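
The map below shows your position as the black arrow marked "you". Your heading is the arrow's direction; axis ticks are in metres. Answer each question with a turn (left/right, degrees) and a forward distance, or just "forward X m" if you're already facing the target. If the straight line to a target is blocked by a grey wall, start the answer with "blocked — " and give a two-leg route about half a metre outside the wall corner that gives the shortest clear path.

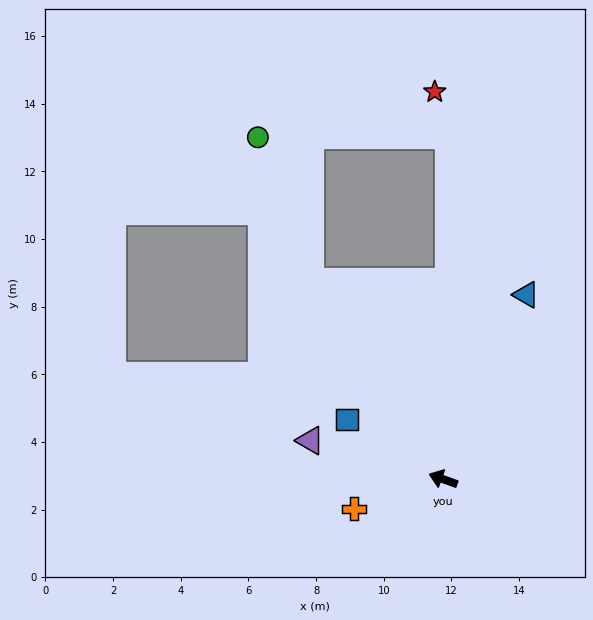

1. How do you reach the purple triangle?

turn left 4°, forward 4.1 m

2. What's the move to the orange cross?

turn left 38°, forward 2.8 m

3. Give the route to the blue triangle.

turn right 94°, forward 6.0 m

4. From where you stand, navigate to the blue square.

turn right 12°, forward 3.4 m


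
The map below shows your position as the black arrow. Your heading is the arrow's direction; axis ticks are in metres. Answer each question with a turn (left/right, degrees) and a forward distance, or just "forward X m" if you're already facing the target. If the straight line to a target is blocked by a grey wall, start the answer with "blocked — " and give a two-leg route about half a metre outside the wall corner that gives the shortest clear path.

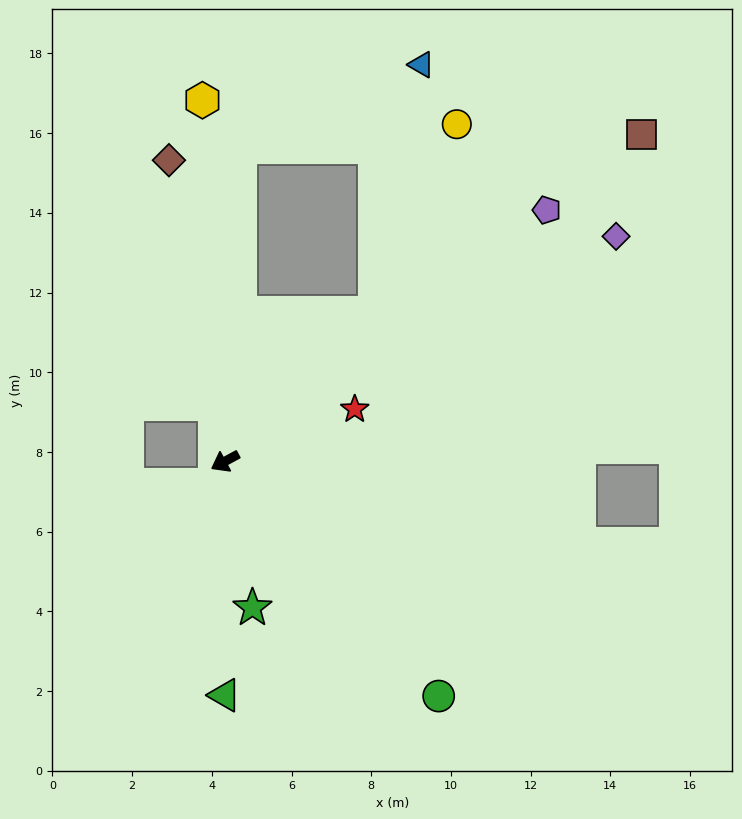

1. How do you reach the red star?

turn left 173°, forward 3.5 m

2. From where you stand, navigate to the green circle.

turn left 104°, forward 8.0 m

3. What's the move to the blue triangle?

blocked — turn right 164°, forward 5.3 m, then turn left 35°, forward 6.3 m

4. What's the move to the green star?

turn left 72°, forward 3.7 m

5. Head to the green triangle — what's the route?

turn left 61°, forward 5.9 m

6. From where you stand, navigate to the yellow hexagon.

turn right 115°, forward 9.1 m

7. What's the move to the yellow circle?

blocked — turn right 164°, forward 5.3 m, then turn left 22°, forward 5.2 m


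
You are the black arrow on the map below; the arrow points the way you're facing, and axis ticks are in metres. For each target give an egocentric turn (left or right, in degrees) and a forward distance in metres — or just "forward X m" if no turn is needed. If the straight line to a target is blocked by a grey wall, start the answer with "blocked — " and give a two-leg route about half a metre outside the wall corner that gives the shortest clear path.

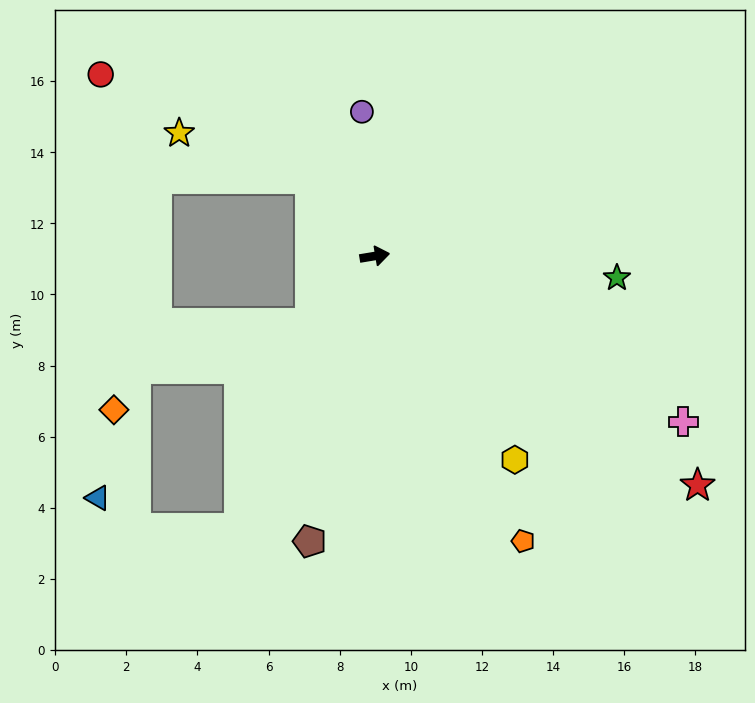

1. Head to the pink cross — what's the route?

turn right 38°, forward 9.8 m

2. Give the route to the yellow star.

blocked — turn left 121°, forward 2.8 m, then turn left 30°, forward 3.9 m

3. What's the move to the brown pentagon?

turn right 112°, forward 8.2 m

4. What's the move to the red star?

turn right 45°, forward 11.1 m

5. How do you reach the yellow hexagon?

turn right 65°, forward 7.0 m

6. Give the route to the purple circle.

turn left 86°, forward 4.1 m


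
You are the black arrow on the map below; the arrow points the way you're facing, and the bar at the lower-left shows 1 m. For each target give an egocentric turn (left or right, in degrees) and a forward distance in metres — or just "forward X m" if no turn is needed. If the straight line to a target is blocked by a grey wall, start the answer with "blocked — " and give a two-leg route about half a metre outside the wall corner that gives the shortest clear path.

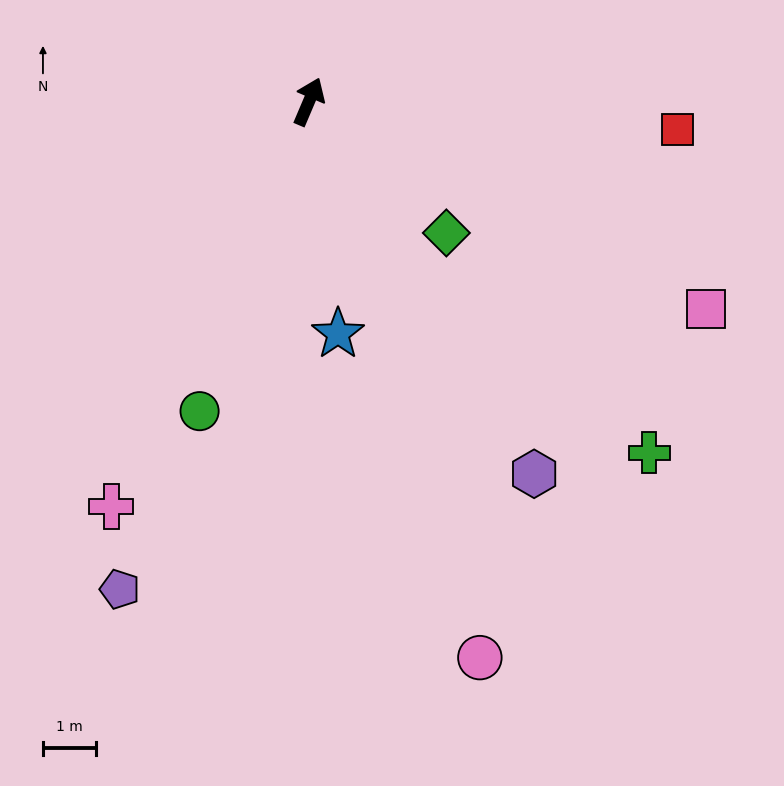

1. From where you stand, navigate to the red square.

turn right 71°, forward 7.0 m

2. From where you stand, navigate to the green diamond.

turn right 111°, forward 3.6 m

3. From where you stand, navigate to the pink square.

turn right 95°, forward 8.4 m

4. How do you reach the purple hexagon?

turn right 126°, forward 8.2 m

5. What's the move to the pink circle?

turn right 140°, forward 10.9 m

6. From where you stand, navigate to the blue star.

turn right 150°, forward 4.4 m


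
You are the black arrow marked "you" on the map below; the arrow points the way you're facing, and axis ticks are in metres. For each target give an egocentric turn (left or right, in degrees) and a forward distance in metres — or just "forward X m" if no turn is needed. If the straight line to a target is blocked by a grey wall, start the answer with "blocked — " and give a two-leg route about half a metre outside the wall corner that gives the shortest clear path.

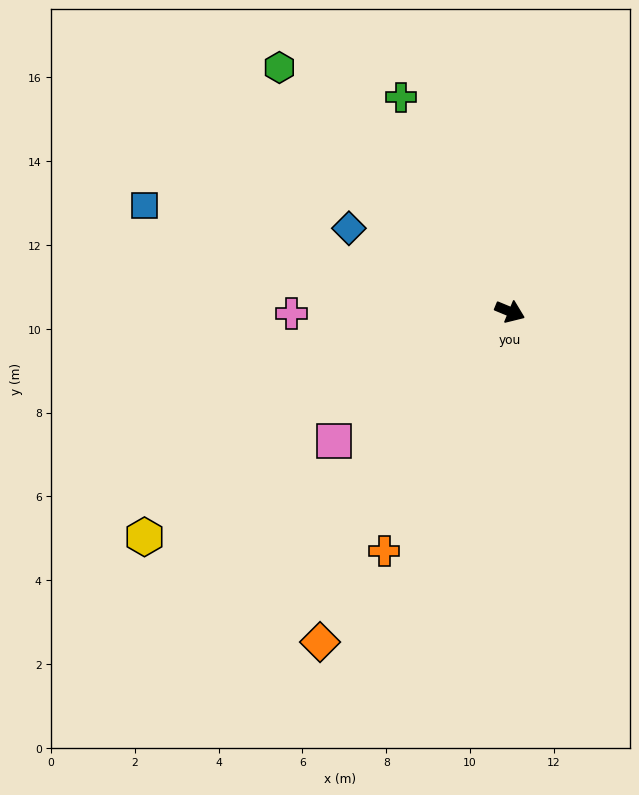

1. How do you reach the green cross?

turn left 139°, forward 5.7 m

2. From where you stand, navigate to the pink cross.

turn right 157°, forward 5.2 m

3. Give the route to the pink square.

turn right 121°, forward 5.2 m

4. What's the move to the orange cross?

turn right 95°, forward 6.4 m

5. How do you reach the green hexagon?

turn left 156°, forward 8.0 m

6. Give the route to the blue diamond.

turn left 175°, forward 4.3 m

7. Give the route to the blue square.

turn right 174°, forward 9.1 m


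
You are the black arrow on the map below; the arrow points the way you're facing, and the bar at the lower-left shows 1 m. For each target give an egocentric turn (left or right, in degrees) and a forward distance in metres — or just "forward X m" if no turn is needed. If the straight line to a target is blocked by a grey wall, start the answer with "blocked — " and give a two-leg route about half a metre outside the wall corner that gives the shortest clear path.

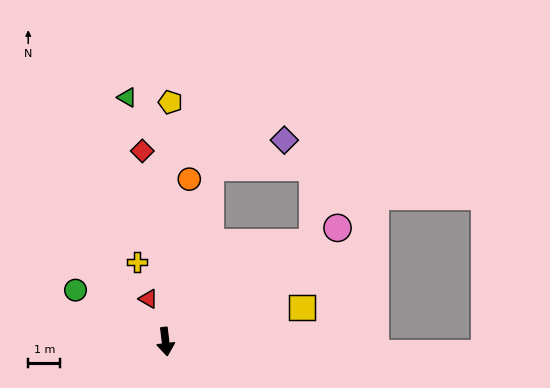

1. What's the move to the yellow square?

turn left 97°, forward 4.4 m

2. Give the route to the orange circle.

turn left 165°, forward 5.1 m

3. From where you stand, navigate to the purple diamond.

blocked — turn left 159°, forward 5.6 m, then turn right 56°, forward 2.4 m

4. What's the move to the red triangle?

turn right 165°, forward 1.4 m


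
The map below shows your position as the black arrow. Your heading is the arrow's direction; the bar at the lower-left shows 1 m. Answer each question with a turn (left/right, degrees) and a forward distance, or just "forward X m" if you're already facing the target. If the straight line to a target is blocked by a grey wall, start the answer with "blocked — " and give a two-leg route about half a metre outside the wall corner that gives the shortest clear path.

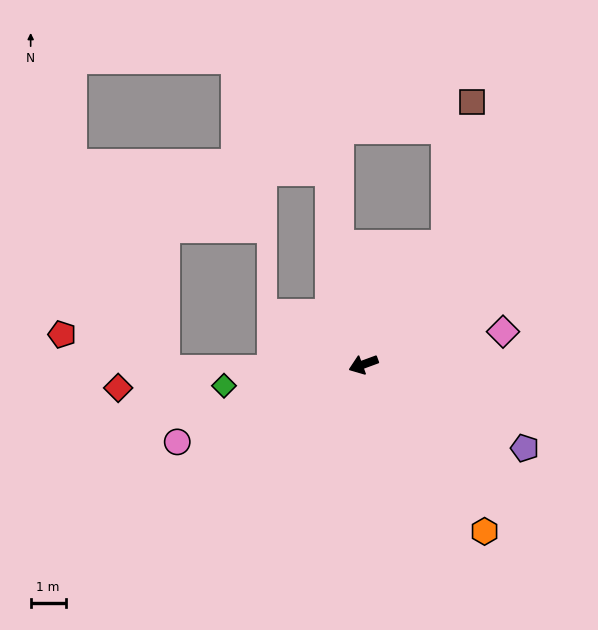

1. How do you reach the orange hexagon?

turn left 106°, forward 5.9 m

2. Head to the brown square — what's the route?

blocked — turn right 145°, forward 4.1 m, then turn left 24°, forward 4.2 m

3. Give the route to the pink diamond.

turn left 173°, forward 4.1 m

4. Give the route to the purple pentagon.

turn left 132°, forward 5.2 m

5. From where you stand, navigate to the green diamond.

turn right 11°, forward 4.0 m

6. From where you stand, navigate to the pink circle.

turn left 2°, forward 5.8 m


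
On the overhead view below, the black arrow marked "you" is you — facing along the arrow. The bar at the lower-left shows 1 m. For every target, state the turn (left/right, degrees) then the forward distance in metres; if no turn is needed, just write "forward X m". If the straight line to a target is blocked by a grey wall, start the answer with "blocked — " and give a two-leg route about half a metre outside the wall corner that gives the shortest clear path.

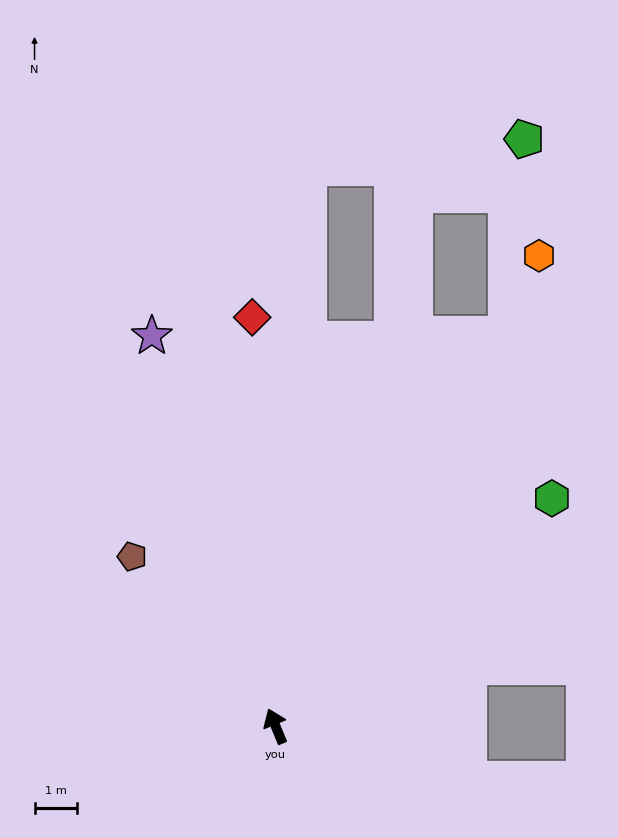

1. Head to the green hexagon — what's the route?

turn right 73°, forward 8.4 m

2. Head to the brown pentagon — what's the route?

turn left 18°, forward 5.2 m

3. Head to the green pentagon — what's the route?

blocked — turn right 53°, forward 10.7 m, then turn left 25°, forward 4.6 m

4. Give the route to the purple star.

turn right 5°, forward 9.7 m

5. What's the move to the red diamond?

turn right 19°, forward 9.7 m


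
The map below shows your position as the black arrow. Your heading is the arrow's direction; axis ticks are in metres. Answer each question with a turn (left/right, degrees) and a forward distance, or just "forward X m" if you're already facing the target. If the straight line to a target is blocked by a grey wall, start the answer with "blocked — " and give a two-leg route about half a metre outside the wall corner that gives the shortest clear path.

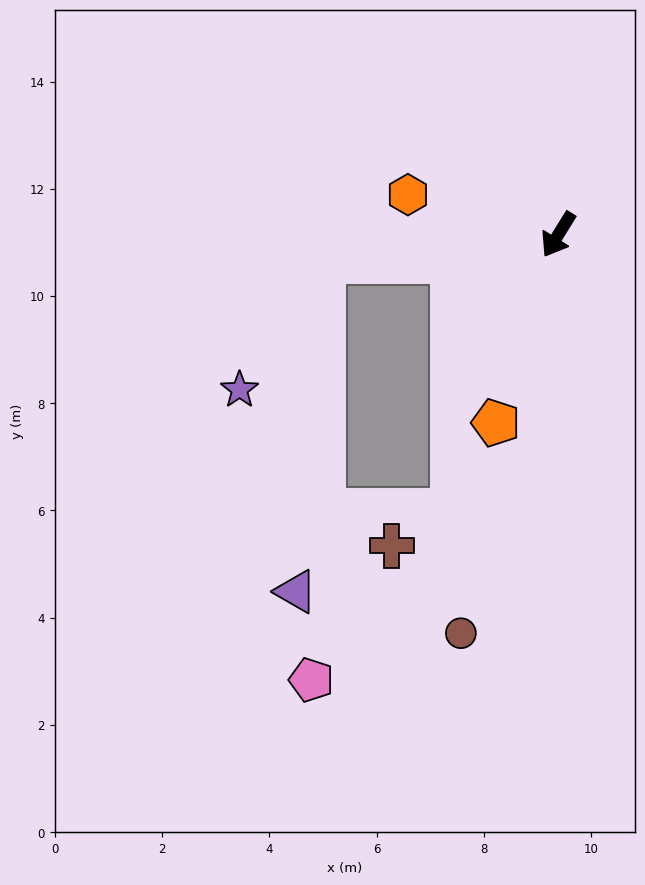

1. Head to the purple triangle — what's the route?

blocked — turn right 52°, forward 4.4 m, then turn left 79°, forward 6.2 m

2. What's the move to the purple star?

blocked — turn right 52°, forward 4.4 m, then turn left 51°, forward 2.9 m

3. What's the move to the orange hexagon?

turn right 73°, forward 2.9 m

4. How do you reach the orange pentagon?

turn left 13°, forward 3.7 m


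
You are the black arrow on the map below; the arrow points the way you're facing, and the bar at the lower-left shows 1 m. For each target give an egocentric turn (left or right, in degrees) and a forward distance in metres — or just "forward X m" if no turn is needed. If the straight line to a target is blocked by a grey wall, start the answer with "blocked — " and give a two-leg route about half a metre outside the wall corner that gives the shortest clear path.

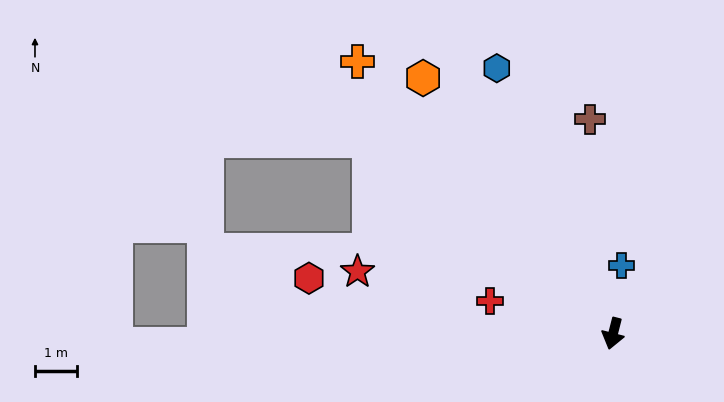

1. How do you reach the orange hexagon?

turn right 129°, forward 7.7 m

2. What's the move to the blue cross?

turn right 173°, forward 1.6 m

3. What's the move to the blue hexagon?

turn right 142°, forward 7.0 m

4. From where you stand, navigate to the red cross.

turn right 91°, forward 3.1 m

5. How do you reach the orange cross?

turn right 122°, forward 9.0 m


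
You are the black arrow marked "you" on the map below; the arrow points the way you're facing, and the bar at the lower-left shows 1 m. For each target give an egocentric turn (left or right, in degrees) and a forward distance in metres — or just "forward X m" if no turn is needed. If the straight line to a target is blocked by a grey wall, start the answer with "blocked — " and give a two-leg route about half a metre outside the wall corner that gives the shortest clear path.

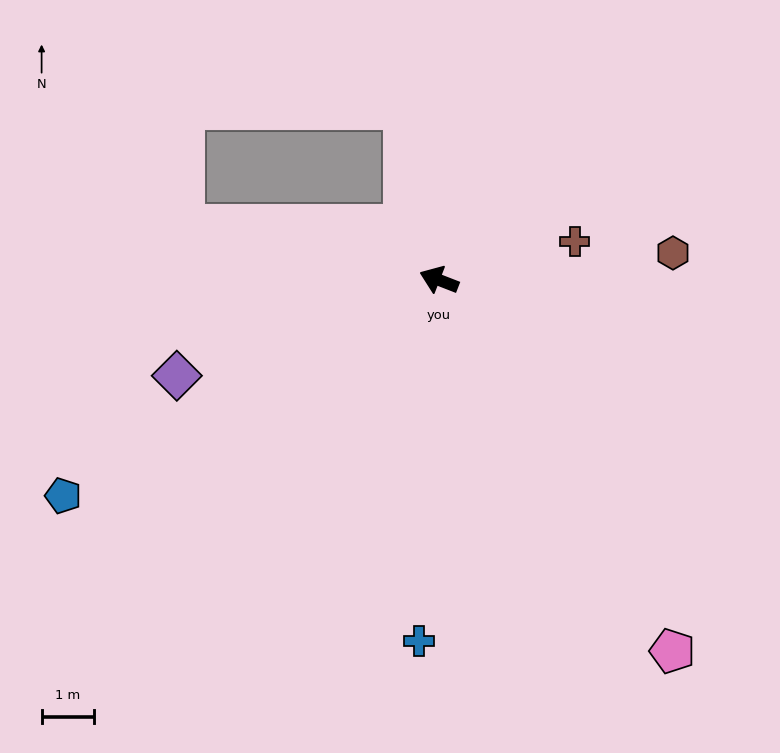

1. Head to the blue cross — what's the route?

turn left 108°, forward 6.9 m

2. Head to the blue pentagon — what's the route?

turn left 51°, forward 8.3 m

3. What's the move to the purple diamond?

turn left 41°, forward 5.4 m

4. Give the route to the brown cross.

turn right 143°, forward 2.7 m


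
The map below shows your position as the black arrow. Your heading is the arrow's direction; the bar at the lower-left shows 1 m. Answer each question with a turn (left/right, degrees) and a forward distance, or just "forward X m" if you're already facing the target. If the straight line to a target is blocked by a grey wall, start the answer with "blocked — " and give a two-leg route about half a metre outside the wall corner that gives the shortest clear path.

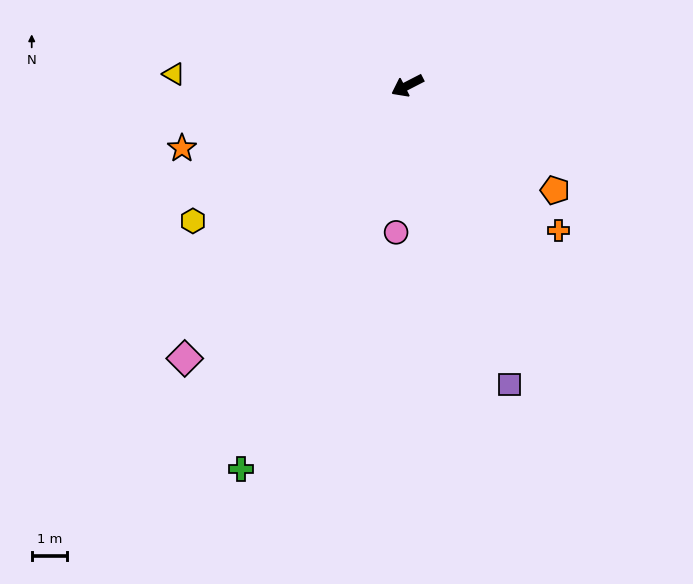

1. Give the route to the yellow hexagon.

turn left 5°, forward 7.2 m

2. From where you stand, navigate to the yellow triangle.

turn right 30°, forward 6.6 m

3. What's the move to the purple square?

turn left 82°, forward 8.9 m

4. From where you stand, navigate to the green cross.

turn left 39°, forward 11.8 m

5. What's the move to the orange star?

turn right 12°, forward 6.6 m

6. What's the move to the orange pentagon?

turn left 117°, forward 5.1 m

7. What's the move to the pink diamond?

turn left 24°, forward 9.9 m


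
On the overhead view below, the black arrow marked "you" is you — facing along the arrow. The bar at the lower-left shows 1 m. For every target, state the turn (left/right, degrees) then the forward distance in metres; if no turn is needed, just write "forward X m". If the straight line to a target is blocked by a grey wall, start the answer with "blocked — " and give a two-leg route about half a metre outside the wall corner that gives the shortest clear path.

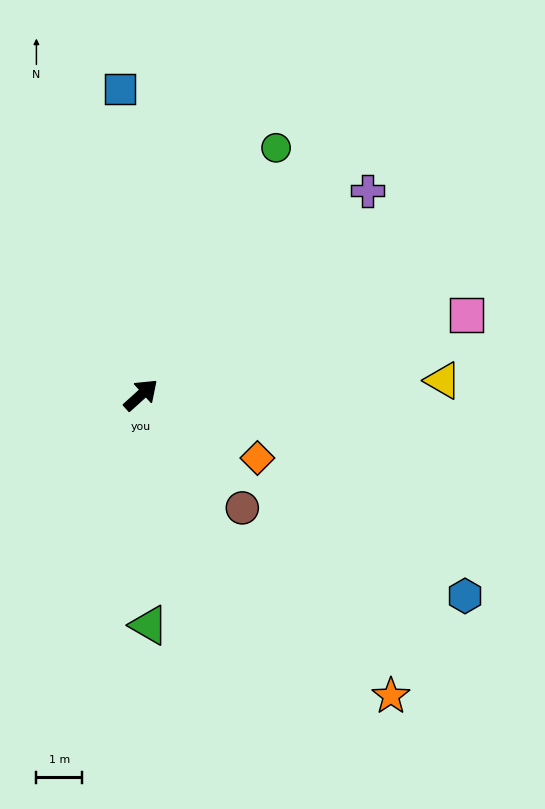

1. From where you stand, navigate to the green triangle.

turn right 130°, forward 5.0 m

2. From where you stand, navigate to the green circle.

turn left 19°, forward 6.1 m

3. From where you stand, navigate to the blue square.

turn left 52°, forward 6.7 m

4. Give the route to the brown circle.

turn right 90°, forward 3.3 m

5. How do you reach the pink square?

turn right 28°, forward 7.3 m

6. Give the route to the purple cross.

forward 6.6 m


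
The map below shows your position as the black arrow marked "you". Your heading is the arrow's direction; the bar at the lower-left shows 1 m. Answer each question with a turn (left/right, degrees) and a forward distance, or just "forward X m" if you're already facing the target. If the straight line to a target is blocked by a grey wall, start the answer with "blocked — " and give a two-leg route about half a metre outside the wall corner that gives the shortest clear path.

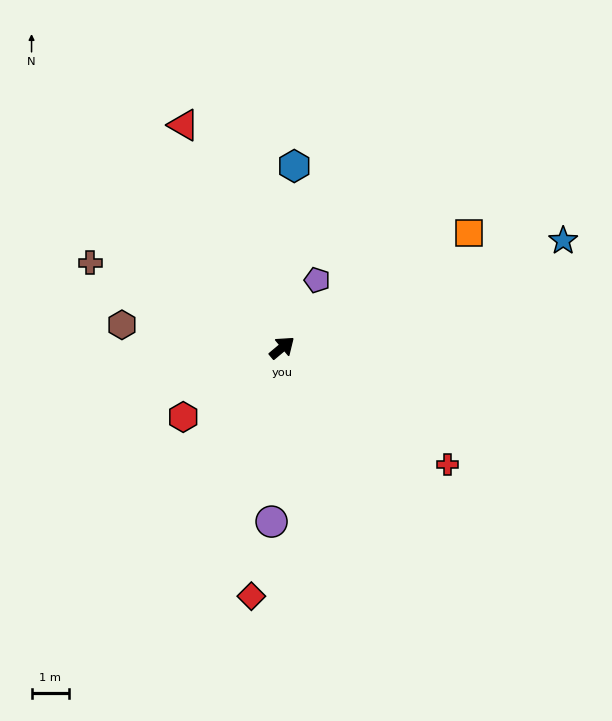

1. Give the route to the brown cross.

turn left 116°, forward 5.6 m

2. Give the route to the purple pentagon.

turn left 23°, forward 2.0 m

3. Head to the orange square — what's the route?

turn right 8°, forward 5.9 m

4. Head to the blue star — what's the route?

turn right 19°, forward 8.1 m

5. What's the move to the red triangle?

turn left 74°, forward 6.5 m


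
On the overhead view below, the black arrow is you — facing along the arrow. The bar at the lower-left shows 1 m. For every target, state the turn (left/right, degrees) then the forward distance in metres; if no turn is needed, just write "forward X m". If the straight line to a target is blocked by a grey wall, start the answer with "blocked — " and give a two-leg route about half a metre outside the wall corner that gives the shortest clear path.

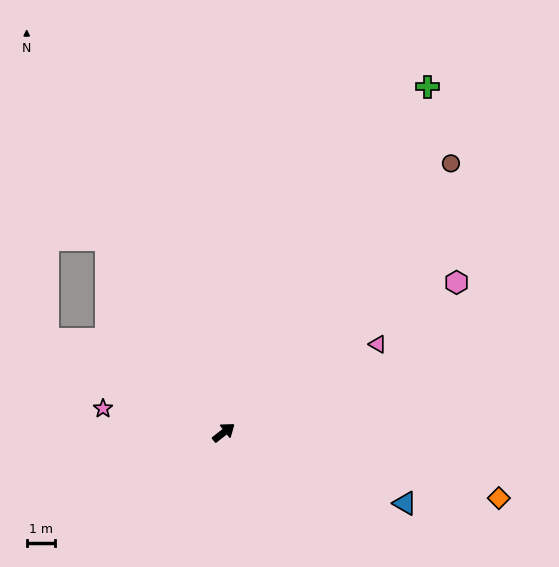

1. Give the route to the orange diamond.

turn right 51°, forward 10.2 m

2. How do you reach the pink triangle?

turn right 8°, forward 6.4 m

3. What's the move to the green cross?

turn left 21°, forward 14.4 m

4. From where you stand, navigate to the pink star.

turn left 131°, forward 4.4 m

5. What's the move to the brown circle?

turn left 12°, forward 12.6 m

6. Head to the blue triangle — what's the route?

turn right 59°, forward 7.0 m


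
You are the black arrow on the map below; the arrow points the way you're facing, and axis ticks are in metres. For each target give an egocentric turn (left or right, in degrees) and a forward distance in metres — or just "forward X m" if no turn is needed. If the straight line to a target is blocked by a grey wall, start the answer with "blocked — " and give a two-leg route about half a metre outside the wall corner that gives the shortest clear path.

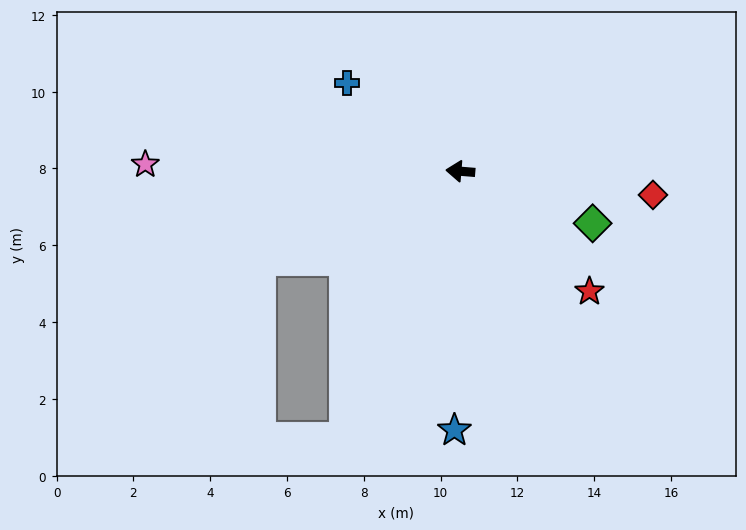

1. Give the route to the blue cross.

turn right 33°, forward 3.7 m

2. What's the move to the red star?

turn left 142°, forward 4.6 m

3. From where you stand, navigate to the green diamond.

turn left 163°, forward 3.7 m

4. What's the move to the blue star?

turn left 93°, forward 6.7 m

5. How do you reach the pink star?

turn left 3°, forward 8.2 m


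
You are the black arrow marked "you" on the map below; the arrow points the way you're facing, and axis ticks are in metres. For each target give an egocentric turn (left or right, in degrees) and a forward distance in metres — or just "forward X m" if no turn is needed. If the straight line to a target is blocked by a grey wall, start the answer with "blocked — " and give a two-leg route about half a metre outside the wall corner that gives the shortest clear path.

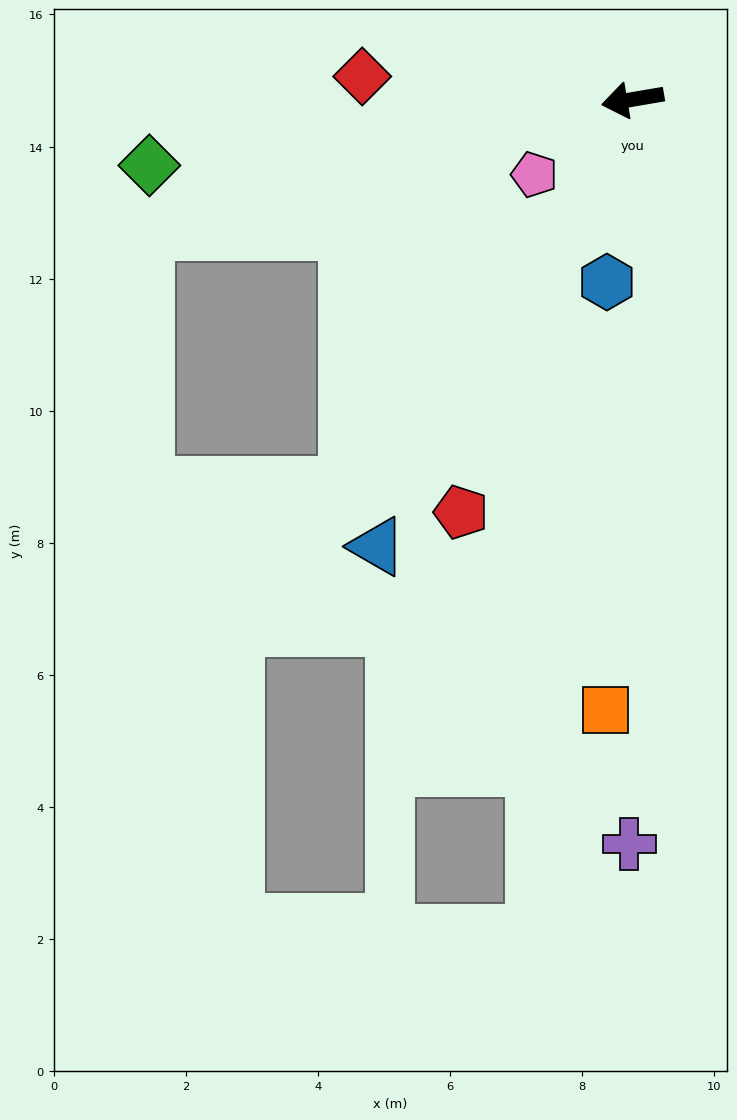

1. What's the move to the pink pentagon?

turn left 28°, forward 1.9 m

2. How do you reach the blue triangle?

turn left 51°, forward 7.8 m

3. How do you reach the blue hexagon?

turn left 72°, forward 2.8 m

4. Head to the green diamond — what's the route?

forward 7.4 m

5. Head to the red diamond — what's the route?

turn right 15°, forward 4.1 m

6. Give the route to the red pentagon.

turn left 58°, forward 6.8 m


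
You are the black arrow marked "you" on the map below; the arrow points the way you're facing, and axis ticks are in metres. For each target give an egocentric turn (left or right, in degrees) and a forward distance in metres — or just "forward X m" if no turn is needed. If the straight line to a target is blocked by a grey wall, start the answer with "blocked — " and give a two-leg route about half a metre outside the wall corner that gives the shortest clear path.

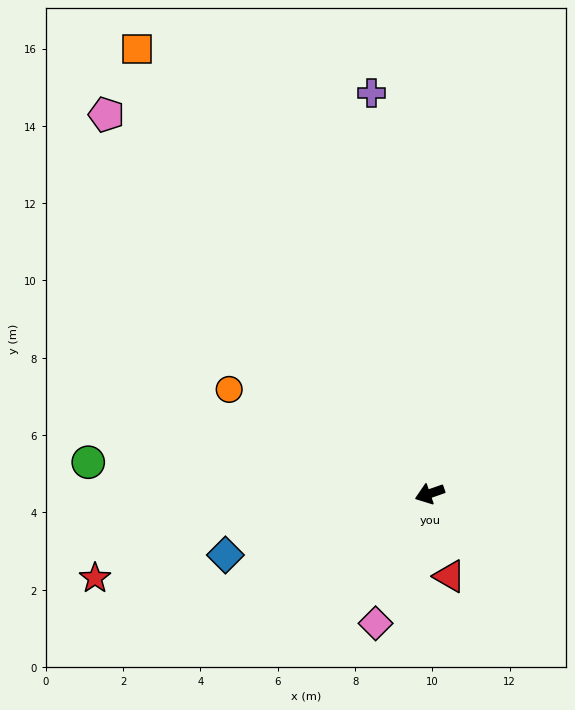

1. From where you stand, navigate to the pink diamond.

turn left 48°, forward 3.6 m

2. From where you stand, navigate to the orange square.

turn right 76°, forward 13.8 m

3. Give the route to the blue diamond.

turn right 3°, forward 5.5 m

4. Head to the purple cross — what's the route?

turn right 101°, forward 10.5 m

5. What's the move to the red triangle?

turn left 84°, forward 2.2 m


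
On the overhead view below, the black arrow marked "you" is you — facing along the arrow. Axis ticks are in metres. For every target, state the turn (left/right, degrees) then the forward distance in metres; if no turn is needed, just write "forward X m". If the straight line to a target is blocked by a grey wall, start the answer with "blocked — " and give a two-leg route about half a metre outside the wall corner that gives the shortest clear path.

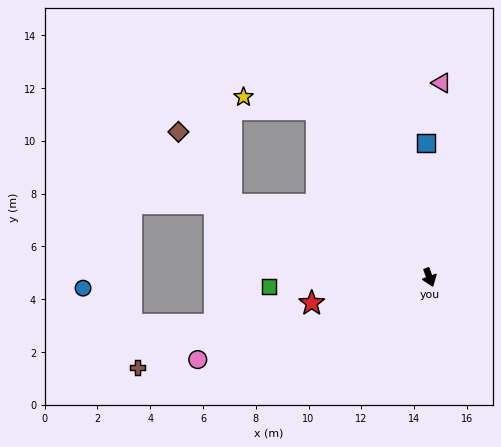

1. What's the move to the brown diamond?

blocked — turn right 130°, forward 8.0 m, then turn right 34°, forward 3.4 m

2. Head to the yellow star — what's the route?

blocked — turn right 166°, forward 7.7 m, then turn left 47°, forward 2.8 m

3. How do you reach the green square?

turn right 107°, forward 6.1 m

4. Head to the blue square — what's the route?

turn left 161°, forward 5.1 m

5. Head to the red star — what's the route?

turn right 98°, forward 4.6 m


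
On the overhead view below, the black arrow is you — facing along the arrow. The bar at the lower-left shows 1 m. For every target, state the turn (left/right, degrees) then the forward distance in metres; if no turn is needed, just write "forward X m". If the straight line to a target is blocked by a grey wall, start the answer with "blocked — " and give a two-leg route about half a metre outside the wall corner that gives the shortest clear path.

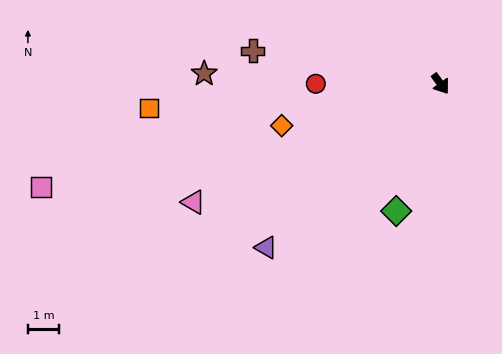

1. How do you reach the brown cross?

turn right 136°, forward 6.0 m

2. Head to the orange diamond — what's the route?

turn right 111°, forward 5.2 m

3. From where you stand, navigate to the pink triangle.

turn right 100°, forward 8.7 m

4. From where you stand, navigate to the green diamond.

turn right 55°, forward 4.3 m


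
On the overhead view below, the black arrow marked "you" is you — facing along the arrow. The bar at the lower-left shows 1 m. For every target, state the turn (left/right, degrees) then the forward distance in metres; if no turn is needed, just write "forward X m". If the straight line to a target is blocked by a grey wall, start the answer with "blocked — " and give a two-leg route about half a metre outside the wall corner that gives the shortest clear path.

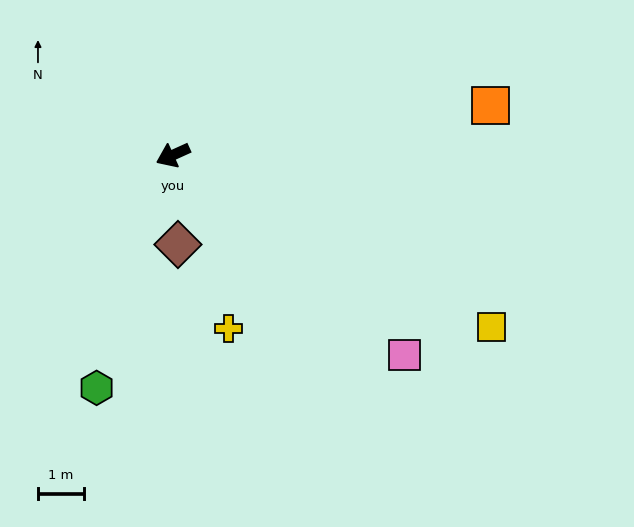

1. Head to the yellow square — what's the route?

turn left 127°, forward 7.9 m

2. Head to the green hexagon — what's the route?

turn left 47°, forward 5.4 m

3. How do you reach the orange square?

turn left 164°, forward 7.0 m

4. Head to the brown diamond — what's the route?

turn left 69°, forward 2.0 m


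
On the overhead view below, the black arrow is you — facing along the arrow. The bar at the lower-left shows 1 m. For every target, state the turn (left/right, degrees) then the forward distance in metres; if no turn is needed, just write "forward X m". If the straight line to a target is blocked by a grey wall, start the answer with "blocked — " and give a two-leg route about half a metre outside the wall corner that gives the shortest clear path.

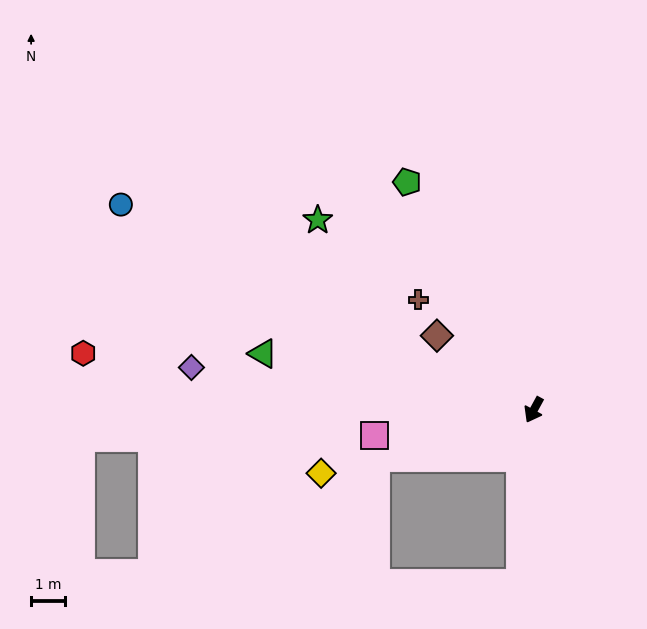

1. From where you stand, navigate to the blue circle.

turn right 88°, forward 13.7 m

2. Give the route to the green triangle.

turn right 73°, forward 8.2 m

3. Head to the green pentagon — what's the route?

turn right 122°, forward 7.7 m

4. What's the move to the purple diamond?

turn right 68°, forward 10.2 m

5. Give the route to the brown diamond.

turn right 99°, forward 3.6 m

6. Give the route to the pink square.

turn right 52°, forward 4.8 m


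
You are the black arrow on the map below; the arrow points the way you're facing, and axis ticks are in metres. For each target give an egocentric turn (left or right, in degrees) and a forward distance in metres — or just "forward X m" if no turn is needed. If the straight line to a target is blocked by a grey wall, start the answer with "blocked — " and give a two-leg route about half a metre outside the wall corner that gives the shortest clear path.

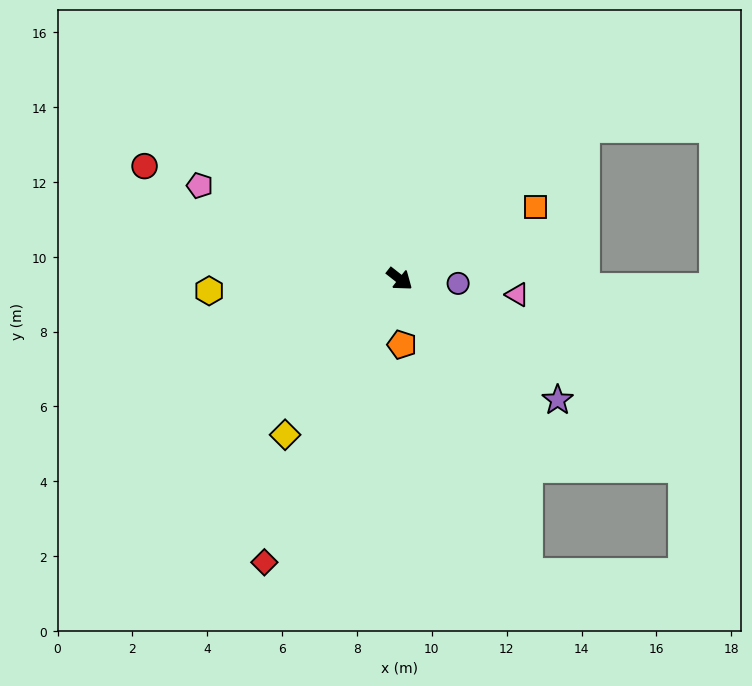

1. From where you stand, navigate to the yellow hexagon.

turn right 138°, forward 5.1 m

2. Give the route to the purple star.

forward 5.3 m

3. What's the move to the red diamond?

turn right 77°, forward 8.4 m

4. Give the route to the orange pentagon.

turn right 50°, forward 1.8 m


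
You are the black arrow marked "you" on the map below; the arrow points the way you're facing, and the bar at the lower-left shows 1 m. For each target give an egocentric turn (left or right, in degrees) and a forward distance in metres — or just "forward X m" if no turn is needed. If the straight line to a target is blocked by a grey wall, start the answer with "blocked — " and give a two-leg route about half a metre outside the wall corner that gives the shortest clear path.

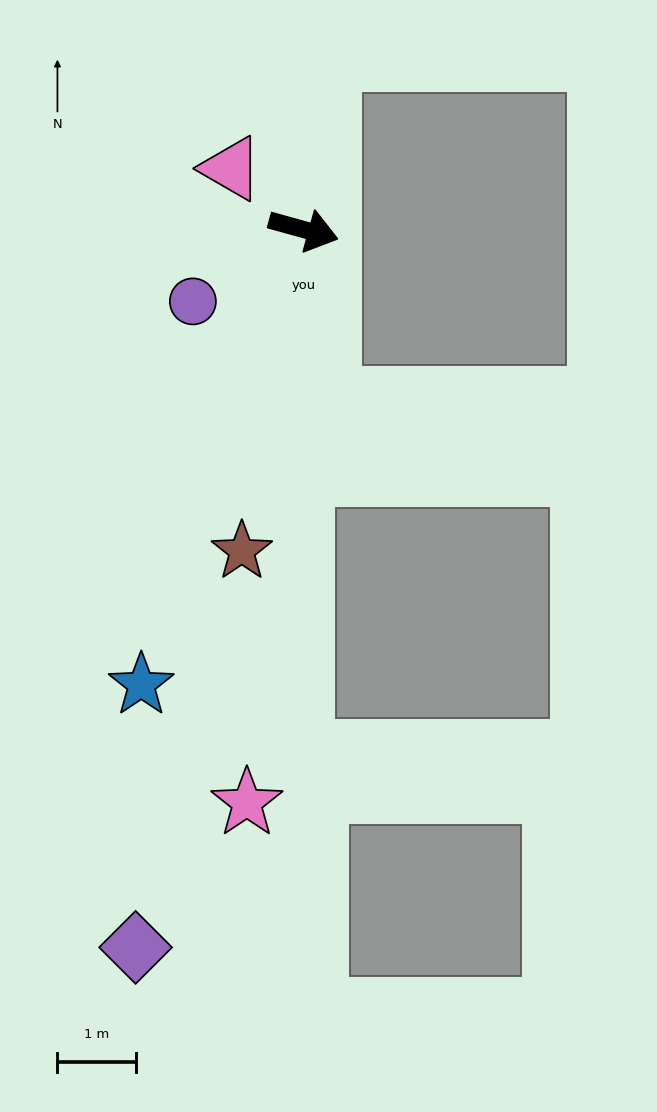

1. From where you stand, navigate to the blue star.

turn right 94°, forward 6.2 m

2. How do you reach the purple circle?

turn right 132°, forward 1.7 m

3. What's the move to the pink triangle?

turn left 155°, forward 1.2 m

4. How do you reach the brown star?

turn right 85°, forward 4.2 m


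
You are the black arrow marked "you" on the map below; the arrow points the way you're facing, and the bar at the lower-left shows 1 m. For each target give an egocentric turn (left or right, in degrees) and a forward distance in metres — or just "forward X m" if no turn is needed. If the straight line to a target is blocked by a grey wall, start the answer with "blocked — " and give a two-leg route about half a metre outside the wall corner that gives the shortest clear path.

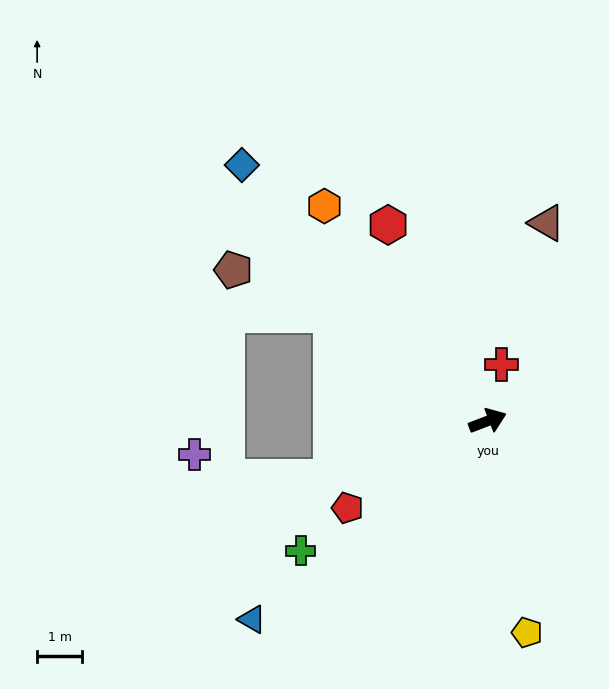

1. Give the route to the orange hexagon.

turn left 106°, forward 6.0 m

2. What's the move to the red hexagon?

turn left 96°, forward 4.9 m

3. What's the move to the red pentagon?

turn right 169°, forward 3.6 m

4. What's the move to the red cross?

turn left 55°, forward 1.3 m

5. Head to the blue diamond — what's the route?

turn left 113°, forward 7.8 m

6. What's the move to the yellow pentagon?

turn right 100°, forward 4.8 m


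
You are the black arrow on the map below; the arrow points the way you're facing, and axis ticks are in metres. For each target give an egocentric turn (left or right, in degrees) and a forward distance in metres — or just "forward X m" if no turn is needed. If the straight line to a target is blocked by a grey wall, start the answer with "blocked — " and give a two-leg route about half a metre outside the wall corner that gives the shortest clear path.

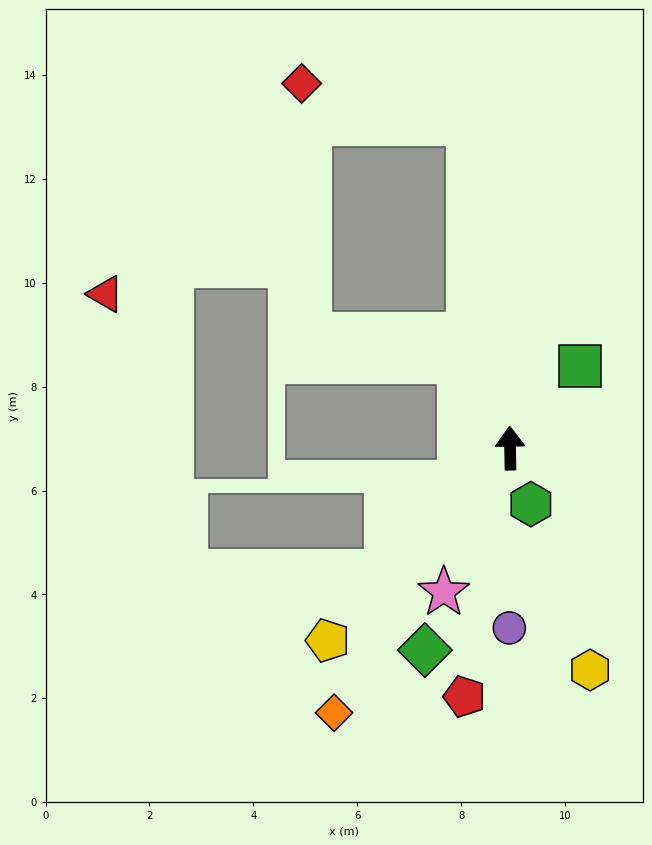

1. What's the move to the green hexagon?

turn right 161°, forward 1.2 m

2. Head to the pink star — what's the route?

turn left 154°, forward 3.1 m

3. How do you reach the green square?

turn right 41°, forward 2.1 m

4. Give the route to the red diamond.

blocked — turn left 6°, forward 6.3 m, then turn left 69°, forward 3.3 m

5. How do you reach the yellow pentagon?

turn left 136°, forward 5.1 m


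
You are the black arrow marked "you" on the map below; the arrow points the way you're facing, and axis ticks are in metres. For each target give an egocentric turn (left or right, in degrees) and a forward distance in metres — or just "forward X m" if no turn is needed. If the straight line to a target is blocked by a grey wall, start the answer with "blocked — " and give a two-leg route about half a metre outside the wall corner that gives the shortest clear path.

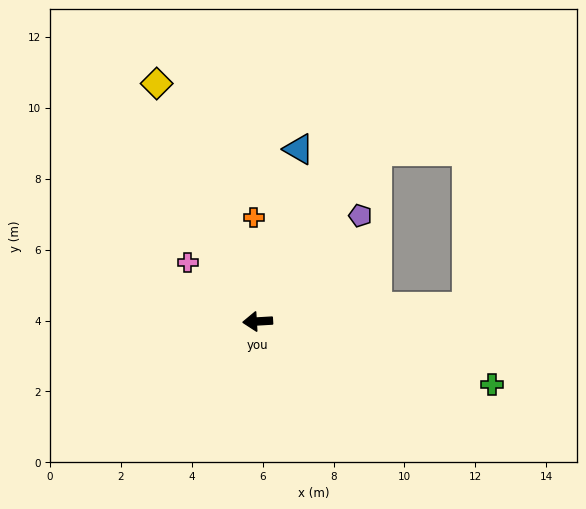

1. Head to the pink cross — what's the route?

turn right 44°, forward 2.6 m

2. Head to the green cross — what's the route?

turn left 162°, forward 6.8 m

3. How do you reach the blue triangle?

turn right 107°, forward 5.0 m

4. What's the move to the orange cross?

turn right 91°, forward 2.9 m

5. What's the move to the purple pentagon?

turn right 137°, forward 4.2 m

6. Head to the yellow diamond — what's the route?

turn right 70°, forward 7.3 m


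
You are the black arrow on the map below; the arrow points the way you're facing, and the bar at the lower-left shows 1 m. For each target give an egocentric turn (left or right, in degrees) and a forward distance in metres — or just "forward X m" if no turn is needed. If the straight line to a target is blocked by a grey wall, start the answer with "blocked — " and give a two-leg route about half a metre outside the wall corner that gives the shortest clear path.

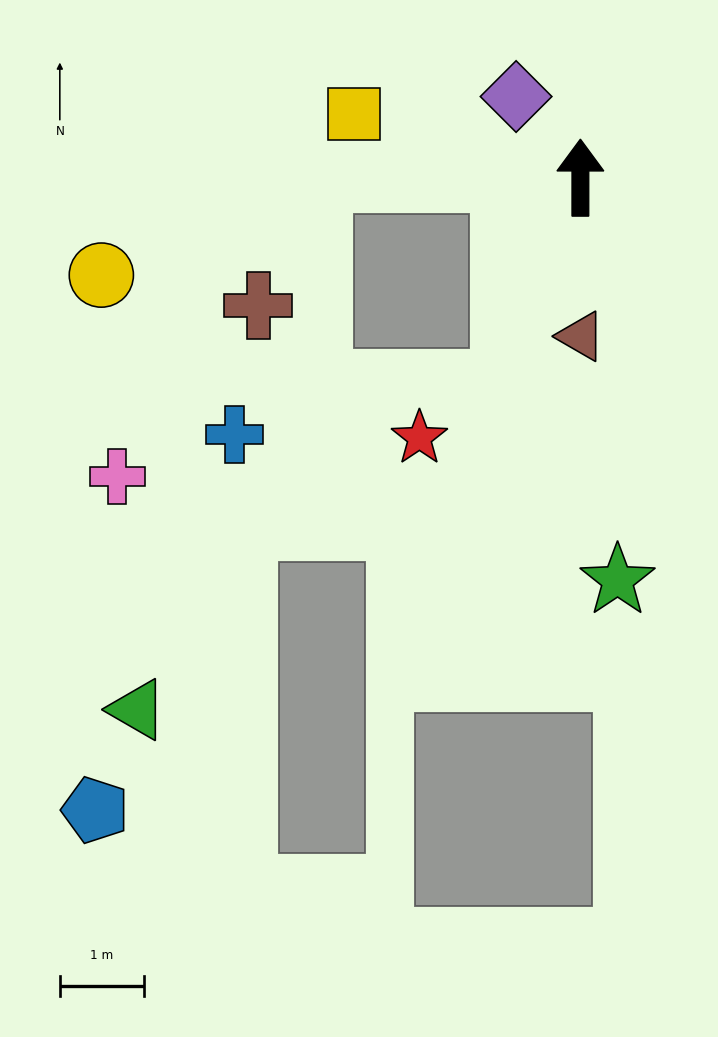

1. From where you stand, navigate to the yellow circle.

blocked — turn left 90°, forward 3.2 m, then turn left 25°, forward 2.8 m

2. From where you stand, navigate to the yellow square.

turn left 74°, forward 2.8 m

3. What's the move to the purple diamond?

turn left 38°, forward 1.2 m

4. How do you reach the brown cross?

blocked — turn left 90°, forward 3.2 m, then turn left 66°, forward 1.7 m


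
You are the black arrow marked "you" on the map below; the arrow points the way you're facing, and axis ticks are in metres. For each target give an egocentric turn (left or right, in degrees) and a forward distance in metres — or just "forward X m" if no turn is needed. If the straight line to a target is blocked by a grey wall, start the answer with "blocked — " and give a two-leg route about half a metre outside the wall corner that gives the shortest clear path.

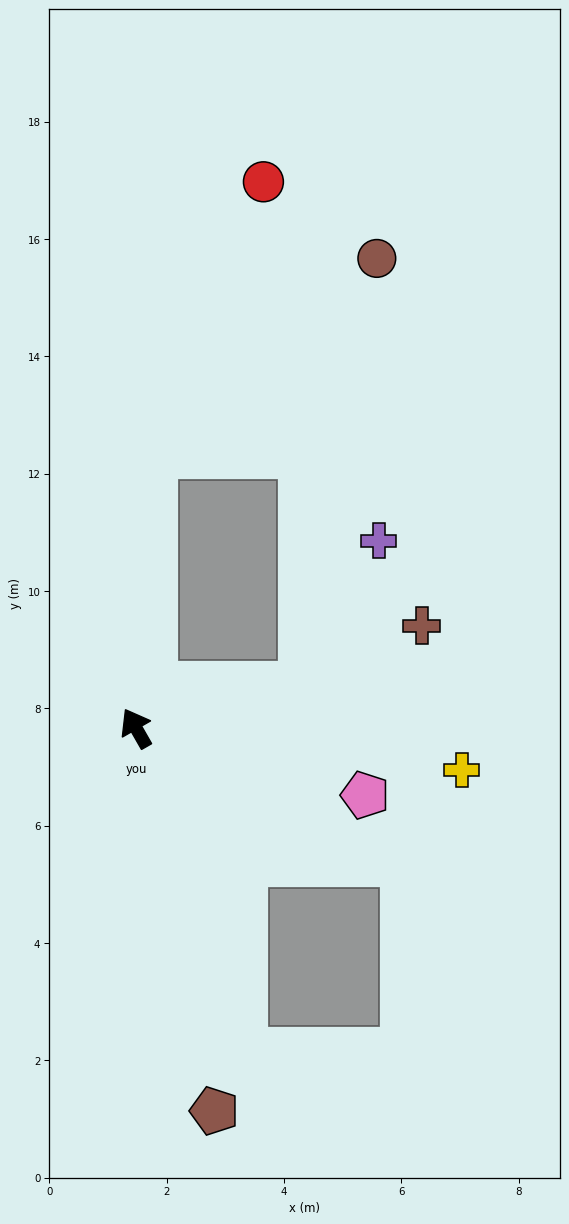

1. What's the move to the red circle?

blocked — turn right 33°, forward 4.7 m, then turn right 19°, forward 5.0 m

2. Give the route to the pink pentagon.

turn right 136°, forward 4.1 m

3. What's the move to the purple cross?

blocked — turn right 106°, forward 2.9 m, then turn left 49°, forward 2.8 m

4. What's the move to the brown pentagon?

turn left 162°, forward 6.7 m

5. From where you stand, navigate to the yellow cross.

turn right 127°, forward 5.6 m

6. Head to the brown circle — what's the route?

blocked — turn right 33°, forward 4.7 m, then turn right 46°, forward 5.1 m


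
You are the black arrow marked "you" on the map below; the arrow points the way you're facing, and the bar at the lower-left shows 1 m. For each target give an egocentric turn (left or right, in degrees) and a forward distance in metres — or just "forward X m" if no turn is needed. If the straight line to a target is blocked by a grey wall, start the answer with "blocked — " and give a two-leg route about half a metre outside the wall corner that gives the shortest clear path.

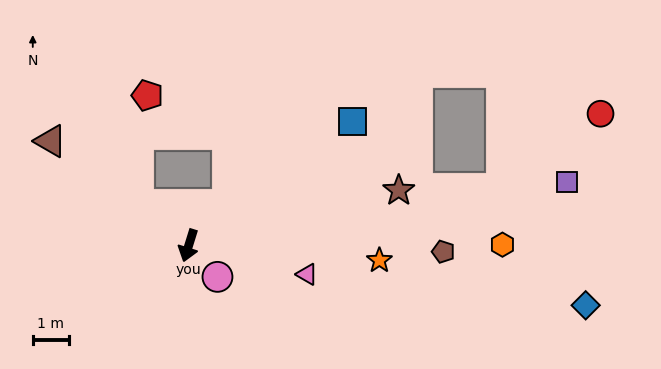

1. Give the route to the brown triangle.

turn right 110°, forward 4.8 m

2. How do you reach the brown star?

turn left 122°, forward 6.0 m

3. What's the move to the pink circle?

turn left 60°, forward 1.2 m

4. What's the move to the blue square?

turn left 144°, forward 5.7 m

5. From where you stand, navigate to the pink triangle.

turn left 94°, forward 3.4 m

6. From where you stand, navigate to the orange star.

turn left 103°, forward 5.3 m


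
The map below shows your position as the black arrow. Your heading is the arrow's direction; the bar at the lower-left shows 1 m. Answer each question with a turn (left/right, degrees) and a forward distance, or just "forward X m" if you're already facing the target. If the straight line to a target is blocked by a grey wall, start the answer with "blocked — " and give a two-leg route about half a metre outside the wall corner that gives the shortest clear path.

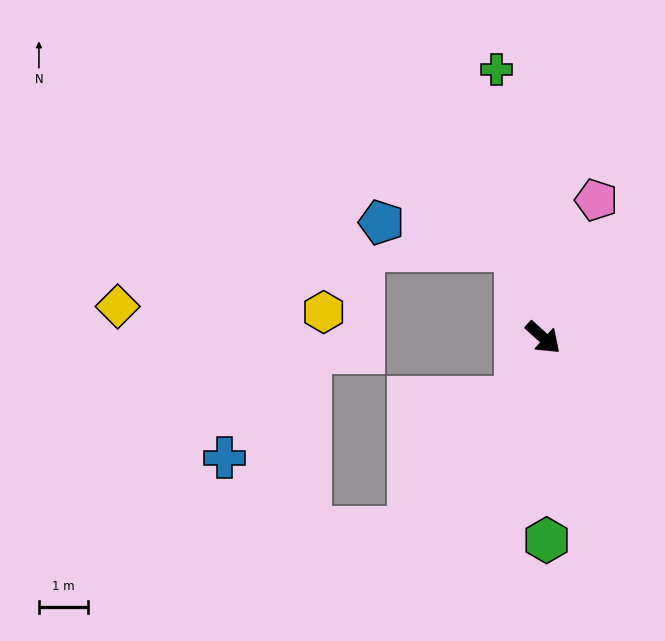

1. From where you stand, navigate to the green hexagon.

turn right 47°, forward 4.1 m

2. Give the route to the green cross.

turn left 142°, forward 5.5 m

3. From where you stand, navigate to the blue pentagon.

blocked — turn left 150°, forward 1.8 m, then turn left 60°, forward 2.8 m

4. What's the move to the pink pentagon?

turn left 111°, forward 3.0 m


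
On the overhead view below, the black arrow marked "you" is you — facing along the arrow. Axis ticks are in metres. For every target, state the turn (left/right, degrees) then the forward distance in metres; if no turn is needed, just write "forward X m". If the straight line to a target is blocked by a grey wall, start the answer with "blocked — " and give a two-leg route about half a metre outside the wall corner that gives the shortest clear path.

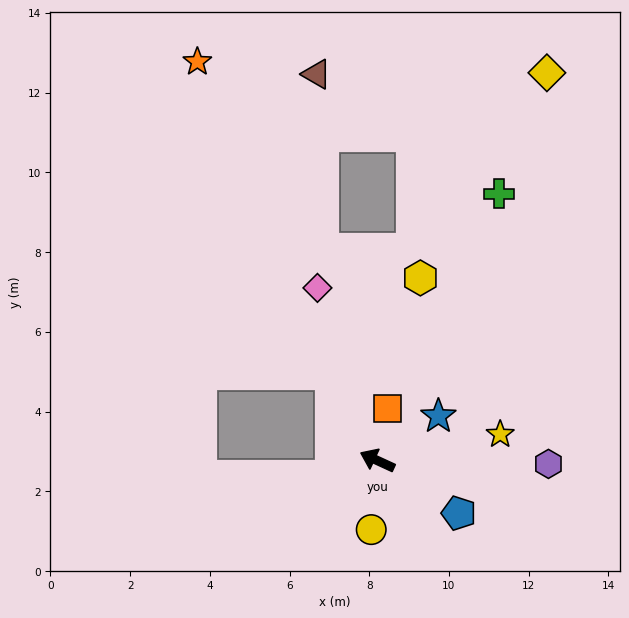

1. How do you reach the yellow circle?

turn left 110°, forward 1.7 m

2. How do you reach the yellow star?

turn right 143°, forward 3.2 m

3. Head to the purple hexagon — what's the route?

turn right 156°, forward 4.3 m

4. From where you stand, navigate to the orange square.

turn right 76°, forward 1.3 m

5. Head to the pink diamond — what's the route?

turn right 46°, forward 4.6 m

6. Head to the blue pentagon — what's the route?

turn left 172°, forward 2.4 m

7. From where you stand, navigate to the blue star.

turn right 119°, forward 1.9 m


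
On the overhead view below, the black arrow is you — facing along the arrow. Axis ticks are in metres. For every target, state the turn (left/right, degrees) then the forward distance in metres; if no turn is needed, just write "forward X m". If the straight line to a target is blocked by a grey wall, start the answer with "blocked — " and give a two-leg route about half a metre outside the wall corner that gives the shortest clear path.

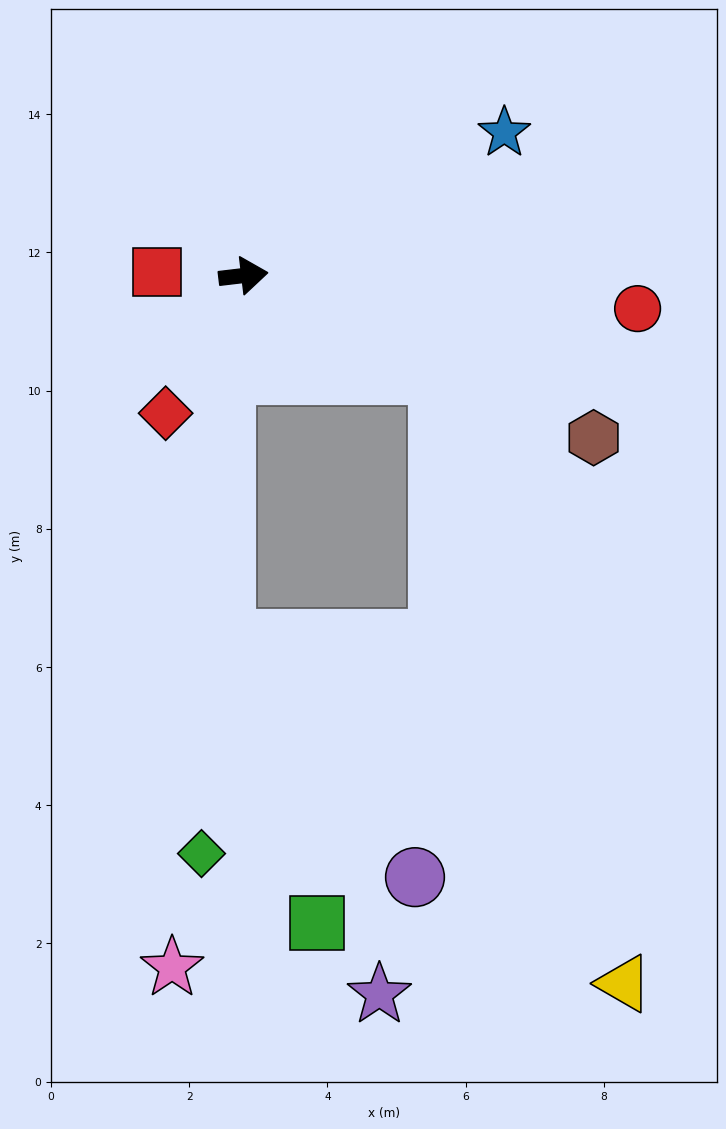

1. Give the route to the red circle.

turn right 12°, forward 5.7 m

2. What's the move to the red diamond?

turn right 126°, forward 2.3 m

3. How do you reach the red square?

turn left 171°, forward 1.3 m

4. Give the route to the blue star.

turn left 22°, forward 4.3 m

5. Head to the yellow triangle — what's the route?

blocked — turn right 34°, forward 3.2 m, then turn right 46°, forward 9.2 m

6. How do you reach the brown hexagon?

turn right 32°, forward 5.6 m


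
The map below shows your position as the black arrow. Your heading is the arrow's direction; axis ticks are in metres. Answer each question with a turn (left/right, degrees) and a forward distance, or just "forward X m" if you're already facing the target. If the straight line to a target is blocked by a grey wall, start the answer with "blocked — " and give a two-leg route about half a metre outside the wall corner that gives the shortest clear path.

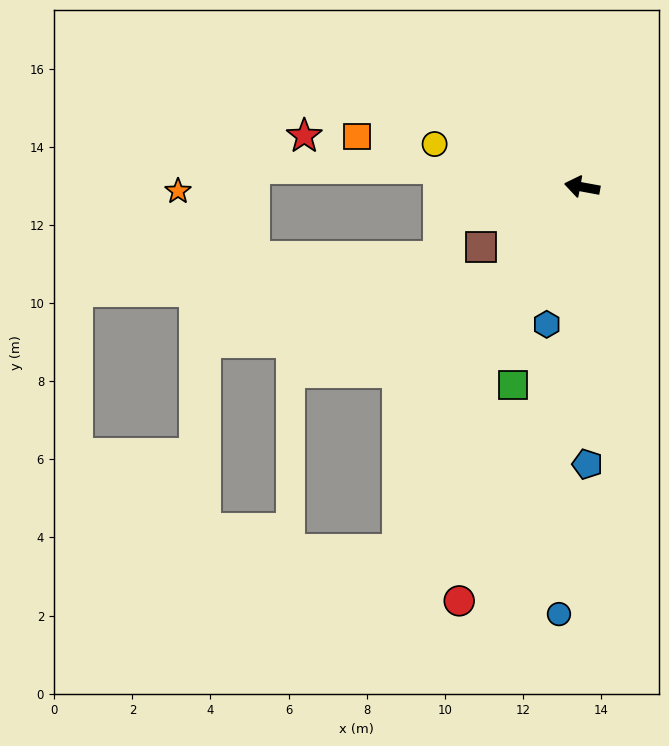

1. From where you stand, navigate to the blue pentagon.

turn left 101°, forward 7.1 m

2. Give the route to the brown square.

turn left 41°, forward 3.0 m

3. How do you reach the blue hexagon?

turn left 86°, forward 3.6 m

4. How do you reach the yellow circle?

turn right 6°, forward 3.9 m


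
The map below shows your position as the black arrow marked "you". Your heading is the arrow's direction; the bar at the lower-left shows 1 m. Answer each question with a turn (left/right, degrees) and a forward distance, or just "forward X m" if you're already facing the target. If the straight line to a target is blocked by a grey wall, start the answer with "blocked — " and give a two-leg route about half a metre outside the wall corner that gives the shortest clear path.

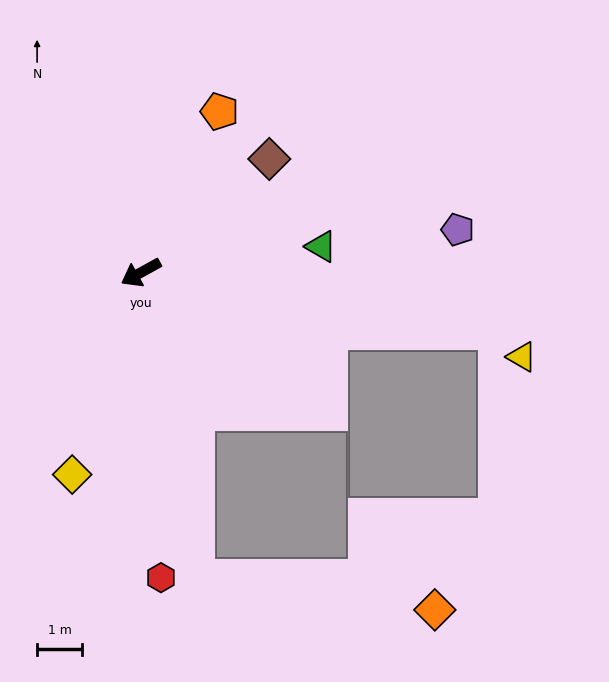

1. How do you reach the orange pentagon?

turn right 145°, forward 4.0 m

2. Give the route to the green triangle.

turn left 159°, forward 4.0 m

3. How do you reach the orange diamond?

blocked — turn left 71°, forward 6.9 m, then turn left 73°, forward 5.3 m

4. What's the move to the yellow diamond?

turn left 42°, forward 4.7 m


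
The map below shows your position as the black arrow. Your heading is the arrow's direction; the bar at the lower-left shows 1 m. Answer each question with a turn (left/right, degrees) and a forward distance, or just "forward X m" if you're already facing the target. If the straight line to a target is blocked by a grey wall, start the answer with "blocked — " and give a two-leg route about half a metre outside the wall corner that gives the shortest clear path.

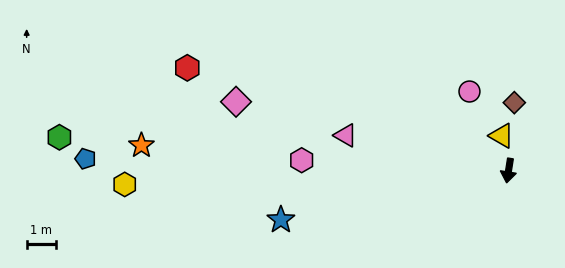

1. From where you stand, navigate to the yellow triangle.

turn right 160°, forward 1.2 m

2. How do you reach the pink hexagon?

turn right 84°, forward 7.1 m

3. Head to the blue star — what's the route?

turn right 69°, forward 8.0 m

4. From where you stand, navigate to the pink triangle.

turn right 93°, forward 5.7 m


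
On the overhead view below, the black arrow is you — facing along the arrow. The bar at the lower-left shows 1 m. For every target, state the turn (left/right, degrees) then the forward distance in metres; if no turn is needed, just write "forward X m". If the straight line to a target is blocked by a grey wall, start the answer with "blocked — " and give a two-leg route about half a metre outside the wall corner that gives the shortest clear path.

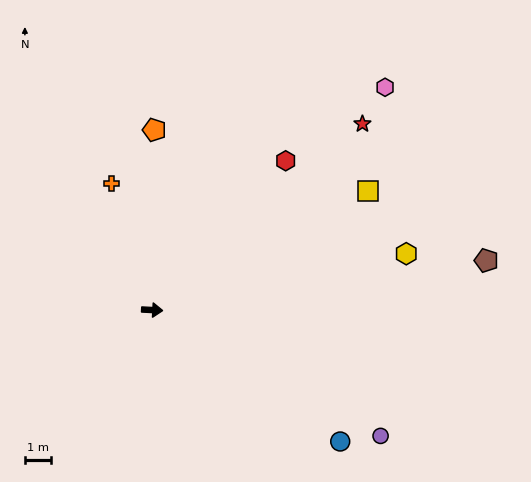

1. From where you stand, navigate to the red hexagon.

turn left 51°, forward 7.7 m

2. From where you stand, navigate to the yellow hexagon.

turn left 15°, forward 9.9 m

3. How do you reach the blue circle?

turn right 32°, forward 8.8 m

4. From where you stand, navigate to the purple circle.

turn right 26°, forward 10.0 m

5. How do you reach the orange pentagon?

turn left 92°, forward 6.9 m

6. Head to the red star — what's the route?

turn left 45°, forward 10.7 m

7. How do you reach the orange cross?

turn left 111°, forward 5.1 m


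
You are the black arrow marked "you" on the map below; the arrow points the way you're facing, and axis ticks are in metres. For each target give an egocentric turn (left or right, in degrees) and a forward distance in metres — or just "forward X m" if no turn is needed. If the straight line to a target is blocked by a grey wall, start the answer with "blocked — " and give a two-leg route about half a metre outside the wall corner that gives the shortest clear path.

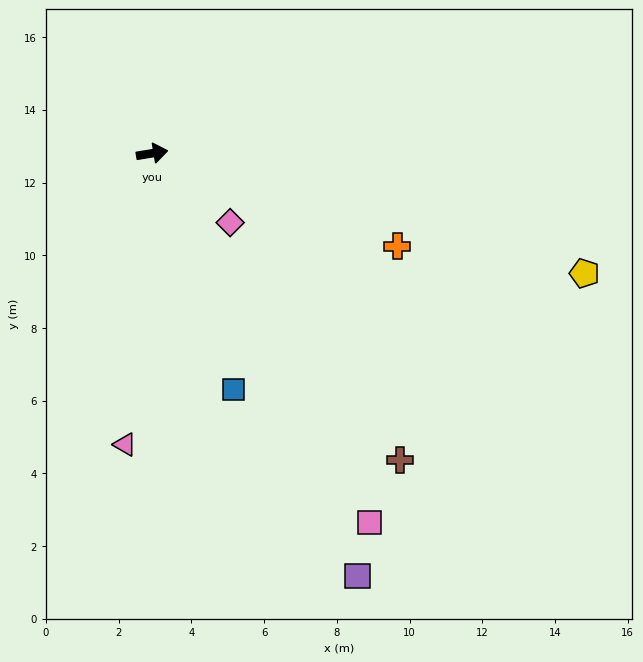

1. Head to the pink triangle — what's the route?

turn right 105°, forward 8.0 m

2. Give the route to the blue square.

turn right 80°, forward 6.9 m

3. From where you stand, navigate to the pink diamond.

turn right 51°, forward 2.9 m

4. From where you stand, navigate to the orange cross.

turn right 30°, forward 7.2 m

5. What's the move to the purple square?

turn right 73°, forward 12.9 m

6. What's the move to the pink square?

turn right 69°, forward 11.8 m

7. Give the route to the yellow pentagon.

turn right 25°, forward 12.3 m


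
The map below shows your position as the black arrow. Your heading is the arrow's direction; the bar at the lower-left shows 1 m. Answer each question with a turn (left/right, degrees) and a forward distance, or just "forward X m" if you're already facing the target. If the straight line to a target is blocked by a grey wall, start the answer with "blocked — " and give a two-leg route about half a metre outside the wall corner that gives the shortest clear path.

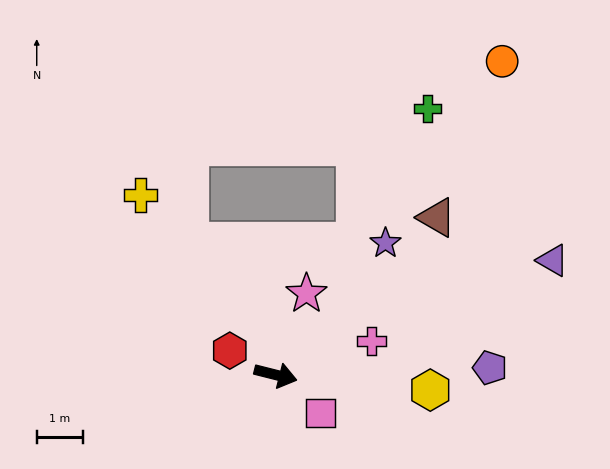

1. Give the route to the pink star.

turn left 83°, forward 1.9 m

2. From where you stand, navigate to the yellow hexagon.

turn left 8°, forward 3.3 m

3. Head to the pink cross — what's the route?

turn left 33°, forward 2.2 m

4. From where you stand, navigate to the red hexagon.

turn left 166°, forward 1.1 m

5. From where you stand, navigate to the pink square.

turn right 26°, forward 1.3 m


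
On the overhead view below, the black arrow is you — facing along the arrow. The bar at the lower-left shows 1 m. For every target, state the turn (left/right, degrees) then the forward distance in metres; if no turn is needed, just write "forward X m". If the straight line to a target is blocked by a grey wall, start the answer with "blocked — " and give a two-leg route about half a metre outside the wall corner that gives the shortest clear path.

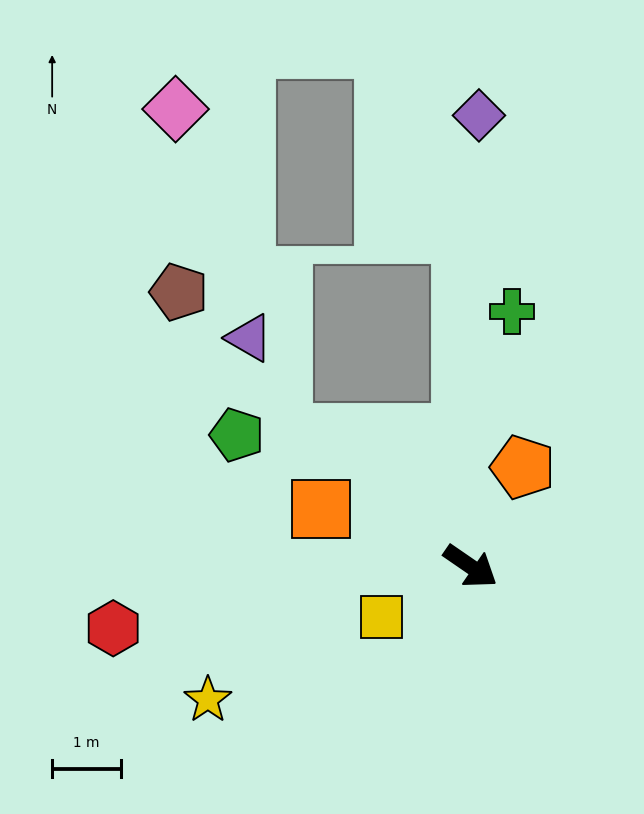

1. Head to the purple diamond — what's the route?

turn left 123°, forward 6.6 m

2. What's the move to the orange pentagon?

turn left 97°, forward 1.6 m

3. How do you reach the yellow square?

turn right 116°, forward 1.5 m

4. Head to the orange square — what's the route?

turn right 166°, forward 2.3 m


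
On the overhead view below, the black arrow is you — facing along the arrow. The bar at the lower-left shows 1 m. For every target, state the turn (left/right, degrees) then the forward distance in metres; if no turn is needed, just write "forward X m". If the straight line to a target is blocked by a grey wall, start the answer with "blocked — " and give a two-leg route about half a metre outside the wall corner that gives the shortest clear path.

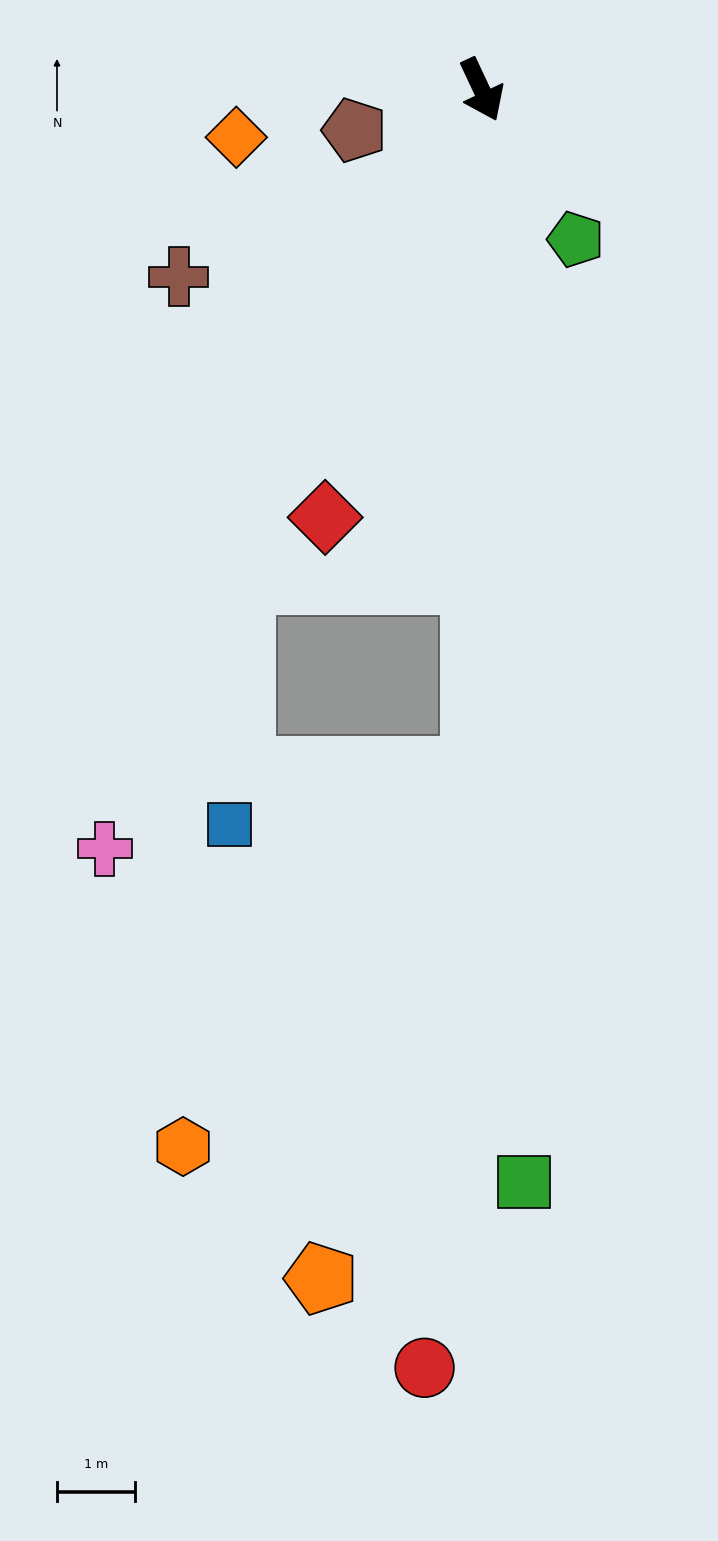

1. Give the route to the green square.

turn right 23°, forward 14.0 m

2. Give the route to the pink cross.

turn right 52°, forward 10.9 m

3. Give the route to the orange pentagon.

blocked — turn right 26°, forward 8.7 m, then turn right 16°, forward 6.8 m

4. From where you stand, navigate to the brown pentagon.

turn right 97°, forward 1.7 m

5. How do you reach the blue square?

blocked — turn right 26°, forward 8.7 m, then turn right 77°, forward 3.2 m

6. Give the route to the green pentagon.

turn left 7°, forward 2.3 m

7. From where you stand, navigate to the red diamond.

turn right 45°, forward 5.8 m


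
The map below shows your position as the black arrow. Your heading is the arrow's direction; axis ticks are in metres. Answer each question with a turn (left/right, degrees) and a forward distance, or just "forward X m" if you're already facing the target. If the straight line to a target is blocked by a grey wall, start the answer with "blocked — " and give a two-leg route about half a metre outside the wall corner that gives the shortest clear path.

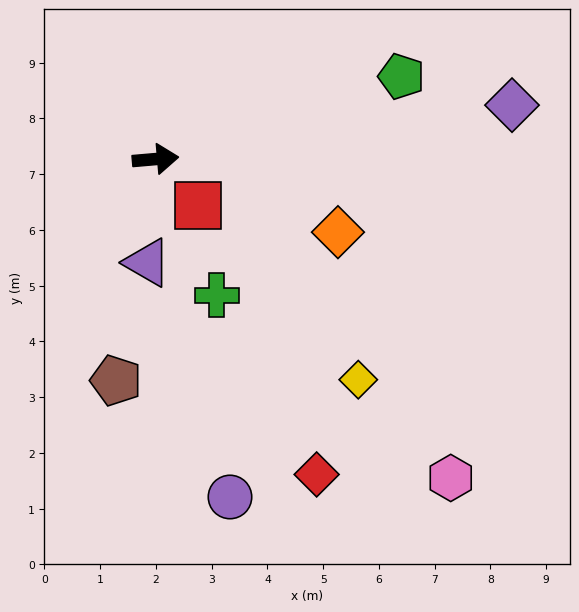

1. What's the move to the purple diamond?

turn left 4°, forward 6.5 m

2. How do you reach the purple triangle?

turn right 99°, forward 1.9 m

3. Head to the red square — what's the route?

turn right 53°, forward 1.1 m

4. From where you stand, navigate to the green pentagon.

turn left 14°, forward 4.7 m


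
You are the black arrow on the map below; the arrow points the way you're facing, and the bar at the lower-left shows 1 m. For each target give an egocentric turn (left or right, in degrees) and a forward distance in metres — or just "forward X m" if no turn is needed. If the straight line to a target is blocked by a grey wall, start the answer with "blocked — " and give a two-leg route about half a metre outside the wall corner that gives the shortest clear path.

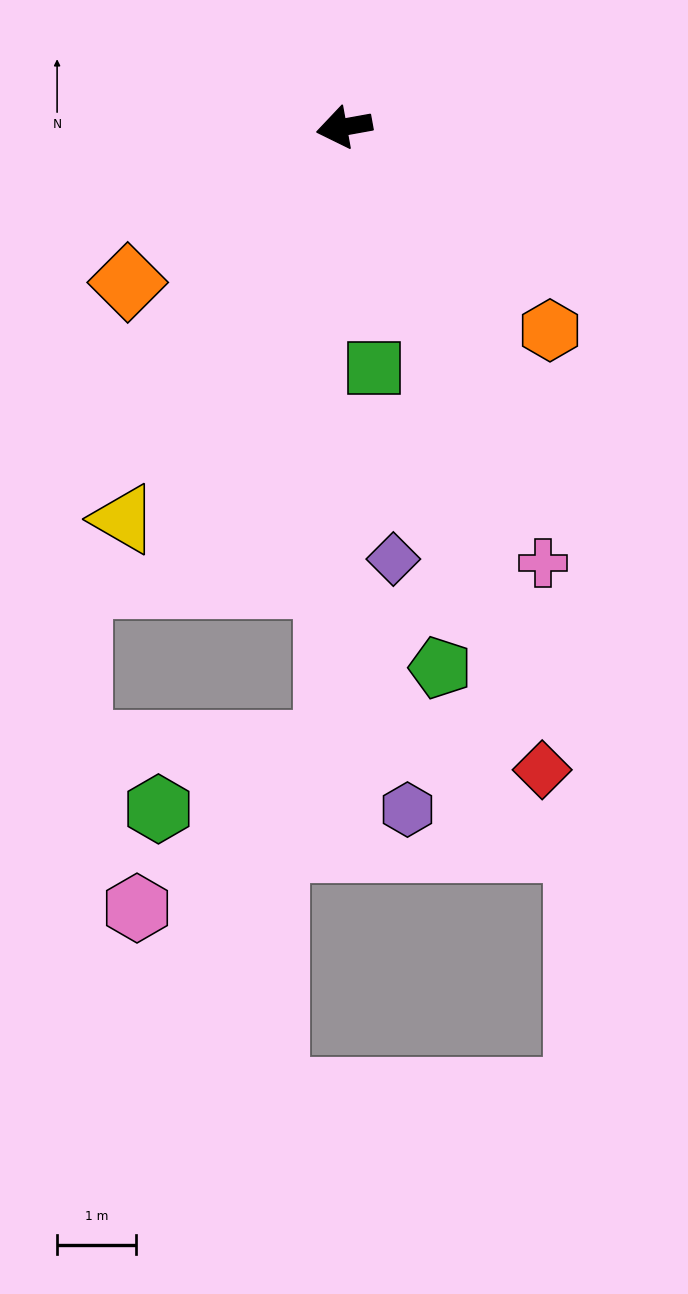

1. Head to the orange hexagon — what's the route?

turn left 125°, forward 3.7 m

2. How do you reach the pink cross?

turn left 104°, forward 6.1 m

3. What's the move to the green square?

turn left 87°, forward 3.1 m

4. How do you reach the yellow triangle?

turn left 50°, forward 5.7 m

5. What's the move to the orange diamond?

turn left 25°, forward 3.4 m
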